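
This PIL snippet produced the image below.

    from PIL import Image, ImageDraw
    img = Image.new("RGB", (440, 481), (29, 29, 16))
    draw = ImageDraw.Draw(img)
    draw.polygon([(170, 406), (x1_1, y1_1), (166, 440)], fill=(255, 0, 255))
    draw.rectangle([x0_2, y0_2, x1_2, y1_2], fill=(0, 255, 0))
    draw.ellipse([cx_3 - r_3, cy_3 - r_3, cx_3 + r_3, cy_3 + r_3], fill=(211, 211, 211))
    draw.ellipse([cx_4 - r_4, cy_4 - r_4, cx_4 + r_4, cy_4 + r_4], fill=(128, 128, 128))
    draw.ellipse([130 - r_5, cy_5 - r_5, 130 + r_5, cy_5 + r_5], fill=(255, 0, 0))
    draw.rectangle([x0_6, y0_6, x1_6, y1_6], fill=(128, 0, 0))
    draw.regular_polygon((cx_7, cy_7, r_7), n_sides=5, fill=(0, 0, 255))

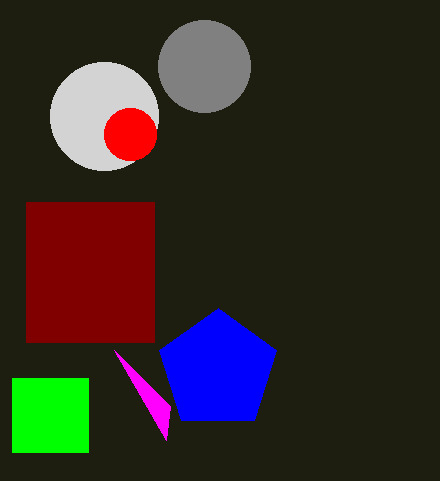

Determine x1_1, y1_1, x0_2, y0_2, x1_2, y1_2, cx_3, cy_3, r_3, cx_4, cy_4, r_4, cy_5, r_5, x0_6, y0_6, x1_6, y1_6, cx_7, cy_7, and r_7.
x1_1 = 114, y1_1 = 350, x0_2 = 12, y0_2 = 378, x1_2 = 88, y1_2 = 452, cx_3 = 104, cy_3 = 116, r_3 = 54, cx_4 = 204, cy_4 = 66, r_4 = 46, cy_5 = 134, r_5 = 26, x0_6 = 26, y0_6 = 202, x1_6 = 154, y1_6 = 342, cx_7 = 218, cy_7 = 370, r_7 = 62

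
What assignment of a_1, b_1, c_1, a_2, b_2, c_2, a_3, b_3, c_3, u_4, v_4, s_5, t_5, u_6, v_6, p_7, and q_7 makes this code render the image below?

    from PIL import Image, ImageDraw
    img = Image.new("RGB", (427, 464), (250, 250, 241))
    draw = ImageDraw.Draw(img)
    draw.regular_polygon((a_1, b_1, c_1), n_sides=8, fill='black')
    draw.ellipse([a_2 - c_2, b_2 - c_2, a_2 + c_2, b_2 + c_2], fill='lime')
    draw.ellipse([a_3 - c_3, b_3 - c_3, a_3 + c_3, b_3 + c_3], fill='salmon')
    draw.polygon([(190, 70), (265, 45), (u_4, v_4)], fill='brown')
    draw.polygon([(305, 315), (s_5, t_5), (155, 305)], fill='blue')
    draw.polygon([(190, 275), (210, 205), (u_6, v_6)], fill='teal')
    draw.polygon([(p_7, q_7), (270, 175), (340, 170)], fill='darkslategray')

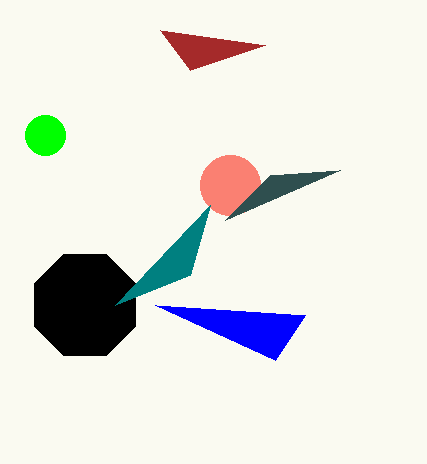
a_1 = 85; b_1 = 305; c_1 = 55; a_2 = 45; b_2 = 135; c_2 = 20; a_3 = 230; b_3 = 185; c_3 = 30; u_4 = 160; v_4 = 30; s_5 = 275; t_5 = 360; u_6 = 115; v_6 = 305; p_7 = 225; q_7 = 220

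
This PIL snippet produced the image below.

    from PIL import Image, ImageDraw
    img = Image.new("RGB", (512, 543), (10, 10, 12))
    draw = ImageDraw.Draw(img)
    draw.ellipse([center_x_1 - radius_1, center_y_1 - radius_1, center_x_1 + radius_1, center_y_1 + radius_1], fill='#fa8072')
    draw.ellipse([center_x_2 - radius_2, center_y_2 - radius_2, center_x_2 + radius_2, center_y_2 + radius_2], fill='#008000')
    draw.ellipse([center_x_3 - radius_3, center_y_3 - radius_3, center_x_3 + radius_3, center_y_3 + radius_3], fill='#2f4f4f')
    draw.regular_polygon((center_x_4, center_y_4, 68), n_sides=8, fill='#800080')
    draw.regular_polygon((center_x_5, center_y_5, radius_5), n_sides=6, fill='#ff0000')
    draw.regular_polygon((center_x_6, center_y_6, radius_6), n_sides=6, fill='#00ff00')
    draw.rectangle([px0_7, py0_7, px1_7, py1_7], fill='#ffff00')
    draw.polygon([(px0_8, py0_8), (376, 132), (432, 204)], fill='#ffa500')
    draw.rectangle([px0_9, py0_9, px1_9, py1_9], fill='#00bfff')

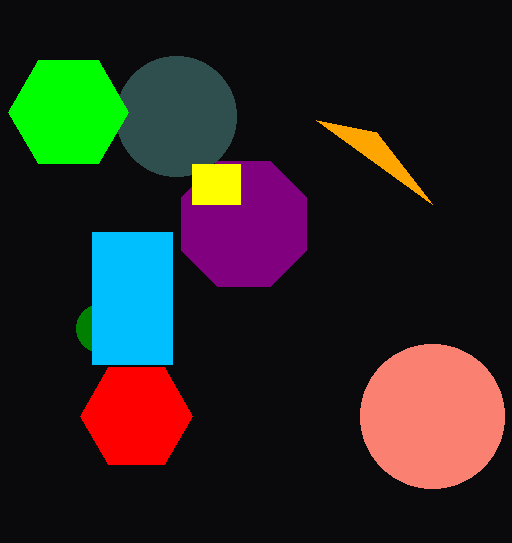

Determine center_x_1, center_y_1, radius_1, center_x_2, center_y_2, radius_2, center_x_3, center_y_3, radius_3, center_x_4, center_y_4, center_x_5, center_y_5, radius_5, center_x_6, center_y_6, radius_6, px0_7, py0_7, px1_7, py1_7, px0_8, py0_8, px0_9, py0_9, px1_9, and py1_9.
center_x_1 = 432; center_y_1 = 416; radius_1 = 72; center_x_2 = 100; center_y_2 = 328; radius_2 = 24; center_x_3 = 176; center_y_3 = 116; radius_3 = 60; center_x_4 = 244; center_y_4 = 224; center_x_5 = 136; center_y_5 = 416; radius_5 = 56; center_x_6 = 68; center_y_6 = 112; radius_6 = 60; px0_7 = 192; py0_7 = 164; px1_7 = 240; py1_7 = 204; px0_8 = 316; py0_8 = 120; px0_9 = 92; py0_9 = 232; px1_9 = 172; py1_9 = 364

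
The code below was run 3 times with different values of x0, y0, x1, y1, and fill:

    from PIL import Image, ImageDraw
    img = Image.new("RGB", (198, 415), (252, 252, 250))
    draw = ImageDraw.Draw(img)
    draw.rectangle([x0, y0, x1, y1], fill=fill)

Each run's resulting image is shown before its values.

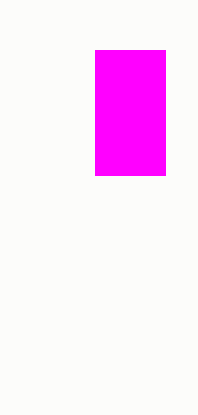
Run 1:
x0 = 95
y0 = 50
x1 = 165
y1 = 175
fill = 'magenta'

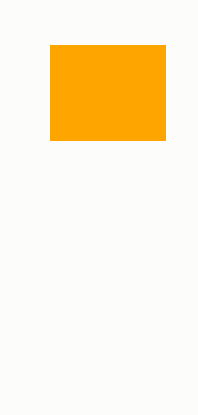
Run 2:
x0 = 50, y0 = 45, x1 = 165, y1 = 140, fill = 'orange'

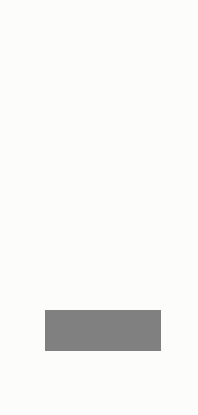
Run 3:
x0 = 45, y0 = 310, x1 = 160, y1 = 350, fill = 'gray'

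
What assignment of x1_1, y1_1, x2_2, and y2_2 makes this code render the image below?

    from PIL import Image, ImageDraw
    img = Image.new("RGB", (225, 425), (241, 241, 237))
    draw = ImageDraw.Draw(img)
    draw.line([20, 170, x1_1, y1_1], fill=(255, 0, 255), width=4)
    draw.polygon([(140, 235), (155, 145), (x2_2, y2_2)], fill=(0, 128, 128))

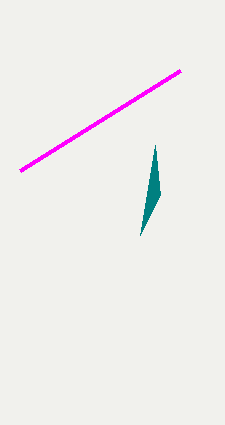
x1_1 = 180
y1_1 = 70
x2_2 = 160
y2_2 = 195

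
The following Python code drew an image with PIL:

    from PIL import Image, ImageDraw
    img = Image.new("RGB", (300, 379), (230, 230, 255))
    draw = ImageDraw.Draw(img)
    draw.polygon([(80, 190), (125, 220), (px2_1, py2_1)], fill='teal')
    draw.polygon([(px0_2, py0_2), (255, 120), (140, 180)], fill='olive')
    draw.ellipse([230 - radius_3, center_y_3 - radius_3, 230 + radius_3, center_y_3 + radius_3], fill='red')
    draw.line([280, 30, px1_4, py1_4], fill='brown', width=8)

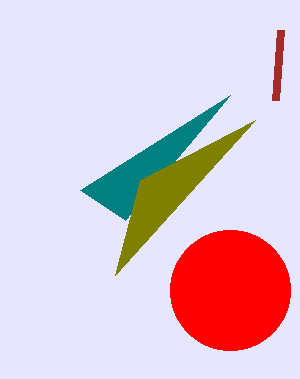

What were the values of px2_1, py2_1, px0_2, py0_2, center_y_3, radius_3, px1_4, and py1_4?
px2_1 = 230
py2_1 = 95
px0_2 = 115
py0_2 = 275
center_y_3 = 290
radius_3 = 60
px1_4 = 275
py1_4 = 100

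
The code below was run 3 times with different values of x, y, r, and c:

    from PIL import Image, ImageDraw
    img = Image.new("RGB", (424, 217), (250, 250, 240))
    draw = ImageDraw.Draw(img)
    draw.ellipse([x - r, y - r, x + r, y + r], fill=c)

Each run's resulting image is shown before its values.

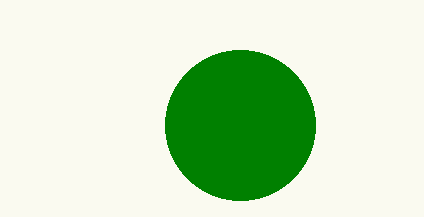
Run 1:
x = 240
y = 125
r = 75
c = 'green'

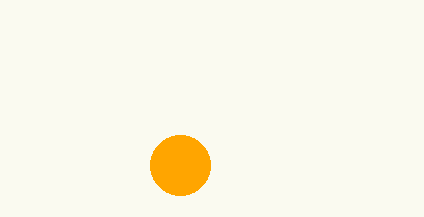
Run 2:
x = 180, y = 165, r = 30, c = 'orange'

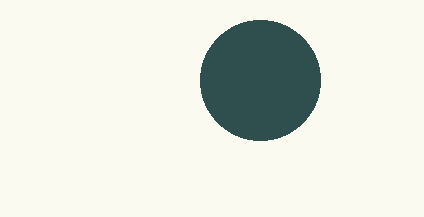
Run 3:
x = 260
y = 80
r = 60
c = 'darkslategray'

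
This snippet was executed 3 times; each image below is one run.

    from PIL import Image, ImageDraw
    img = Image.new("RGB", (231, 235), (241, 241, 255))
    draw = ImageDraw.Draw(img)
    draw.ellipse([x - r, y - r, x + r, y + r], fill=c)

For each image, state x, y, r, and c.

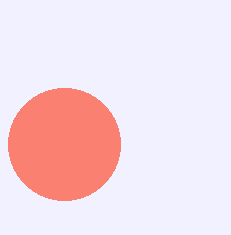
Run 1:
x = 64; y = 144; r = 56; c = 'salmon'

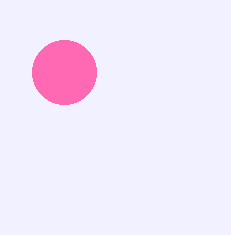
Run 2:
x = 64; y = 72; r = 32; c = 'hotpink'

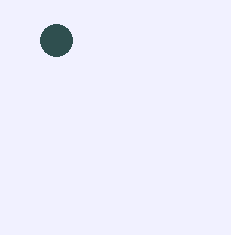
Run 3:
x = 56, y = 40, r = 16, c = 'darkslategray'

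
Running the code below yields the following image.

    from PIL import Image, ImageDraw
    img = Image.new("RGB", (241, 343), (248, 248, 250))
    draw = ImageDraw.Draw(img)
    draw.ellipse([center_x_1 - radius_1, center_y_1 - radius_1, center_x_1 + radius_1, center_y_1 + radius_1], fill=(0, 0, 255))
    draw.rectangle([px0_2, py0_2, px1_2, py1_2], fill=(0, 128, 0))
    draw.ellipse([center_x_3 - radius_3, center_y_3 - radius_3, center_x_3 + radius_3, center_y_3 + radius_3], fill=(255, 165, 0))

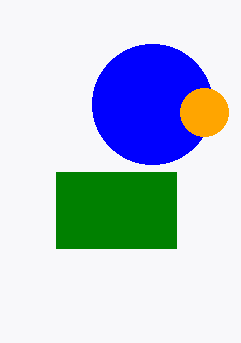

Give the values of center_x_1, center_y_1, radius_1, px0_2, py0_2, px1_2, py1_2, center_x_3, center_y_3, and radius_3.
center_x_1 = 152, center_y_1 = 104, radius_1 = 60, px0_2 = 56, py0_2 = 172, px1_2 = 176, py1_2 = 248, center_x_3 = 204, center_y_3 = 112, radius_3 = 24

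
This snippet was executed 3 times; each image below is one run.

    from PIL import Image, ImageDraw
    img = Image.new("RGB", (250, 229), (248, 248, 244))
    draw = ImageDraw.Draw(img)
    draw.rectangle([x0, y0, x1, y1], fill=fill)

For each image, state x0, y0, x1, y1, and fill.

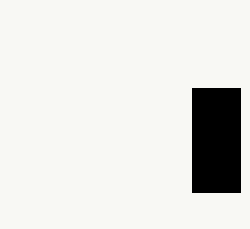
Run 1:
x0 = 192
y0 = 88
x1 = 240
y1 = 192
fill = 'black'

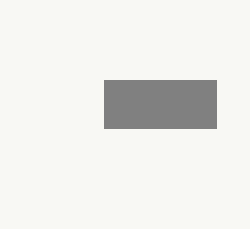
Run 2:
x0 = 104; y0 = 80; x1 = 216; y1 = 128; fill = 'gray'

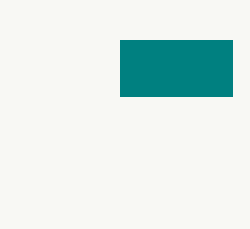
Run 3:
x0 = 120, y0 = 40, x1 = 232, y1 = 96, fill = 'teal'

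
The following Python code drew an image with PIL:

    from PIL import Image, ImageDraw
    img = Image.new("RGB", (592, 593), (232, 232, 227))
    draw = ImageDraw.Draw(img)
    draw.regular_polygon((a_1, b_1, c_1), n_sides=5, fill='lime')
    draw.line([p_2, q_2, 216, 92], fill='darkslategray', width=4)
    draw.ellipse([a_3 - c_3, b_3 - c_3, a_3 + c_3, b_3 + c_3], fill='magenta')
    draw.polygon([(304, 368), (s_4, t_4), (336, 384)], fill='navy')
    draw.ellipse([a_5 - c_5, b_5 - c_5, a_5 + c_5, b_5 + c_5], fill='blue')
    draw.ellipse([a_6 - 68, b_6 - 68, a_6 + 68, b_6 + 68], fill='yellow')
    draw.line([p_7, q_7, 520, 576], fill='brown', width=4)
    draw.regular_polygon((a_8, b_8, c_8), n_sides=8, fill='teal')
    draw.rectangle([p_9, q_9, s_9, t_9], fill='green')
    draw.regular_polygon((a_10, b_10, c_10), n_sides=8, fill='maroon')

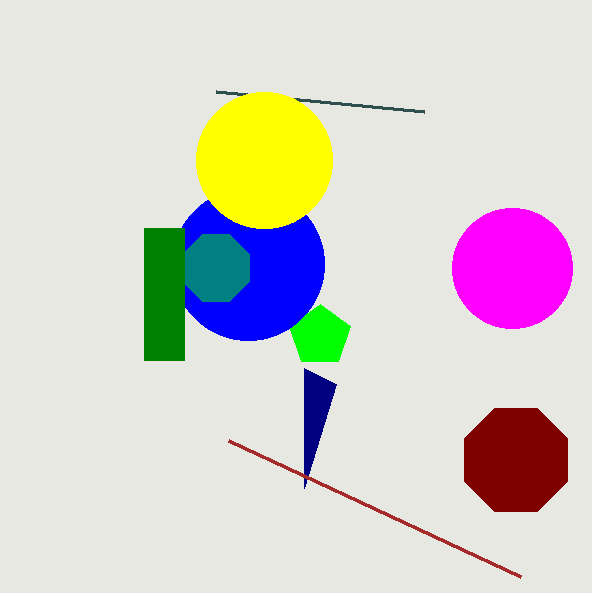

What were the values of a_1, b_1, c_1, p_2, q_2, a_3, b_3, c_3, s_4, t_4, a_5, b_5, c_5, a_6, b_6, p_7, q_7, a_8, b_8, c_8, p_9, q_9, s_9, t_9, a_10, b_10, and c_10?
a_1 = 320; b_1 = 336; c_1 = 32; p_2 = 424; q_2 = 112; a_3 = 512; b_3 = 268; c_3 = 60; s_4 = 304; t_4 = 488; a_5 = 248; b_5 = 264; c_5 = 76; a_6 = 264; b_6 = 160; p_7 = 228; q_7 = 440; a_8 = 216; b_8 = 268; c_8 = 36; p_9 = 144; q_9 = 228; s_9 = 184; t_9 = 360; a_10 = 516; b_10 = 460; c_10 = 56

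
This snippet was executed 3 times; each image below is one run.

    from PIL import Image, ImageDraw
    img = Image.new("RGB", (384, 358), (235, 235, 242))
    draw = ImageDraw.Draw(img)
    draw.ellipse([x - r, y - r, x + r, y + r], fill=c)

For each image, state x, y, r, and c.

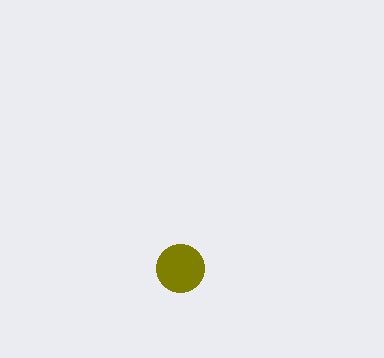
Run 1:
x = 180, y = 268, r = 24, c = 'olive'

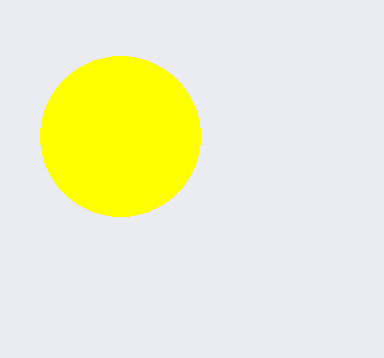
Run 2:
x = 120; y = 136; r = 80; c = 'yellow'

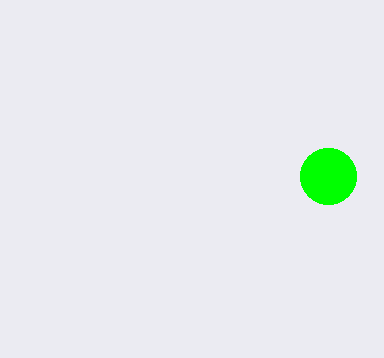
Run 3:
x = 328, y = 176, r = 28, c = 'lime'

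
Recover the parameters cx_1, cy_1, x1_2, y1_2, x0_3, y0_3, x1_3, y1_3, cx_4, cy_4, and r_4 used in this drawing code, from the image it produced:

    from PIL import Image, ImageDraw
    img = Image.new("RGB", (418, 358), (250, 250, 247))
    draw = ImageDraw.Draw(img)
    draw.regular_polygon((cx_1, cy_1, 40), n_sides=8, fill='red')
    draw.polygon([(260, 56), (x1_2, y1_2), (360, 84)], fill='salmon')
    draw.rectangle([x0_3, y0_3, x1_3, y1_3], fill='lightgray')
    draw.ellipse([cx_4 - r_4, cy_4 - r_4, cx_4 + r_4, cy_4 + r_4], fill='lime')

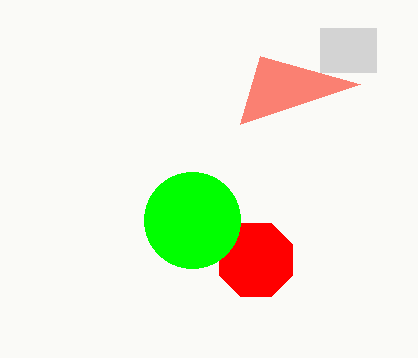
cx_1 = 256
cy_1 = 260
x1_2 = 240
y1_2 = 124
x0_3 = 320
y0_3 = 28
x1_3 = 376
y1_3 = 72
cx_4 = 192
cy_4 = 220
r_4 = 48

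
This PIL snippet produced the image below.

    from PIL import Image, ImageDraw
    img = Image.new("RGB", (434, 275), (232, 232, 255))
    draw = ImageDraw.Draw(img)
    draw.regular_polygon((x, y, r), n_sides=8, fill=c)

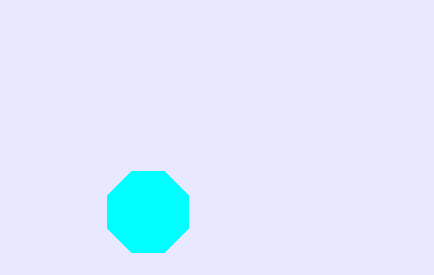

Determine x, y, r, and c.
x = 148, y = 212, r = 44, c = 'cyan'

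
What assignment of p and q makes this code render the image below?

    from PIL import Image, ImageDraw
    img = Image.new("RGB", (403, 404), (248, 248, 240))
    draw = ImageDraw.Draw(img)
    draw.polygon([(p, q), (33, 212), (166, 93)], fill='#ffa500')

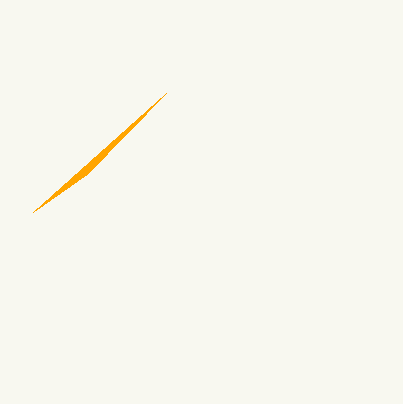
p = 87; q = 174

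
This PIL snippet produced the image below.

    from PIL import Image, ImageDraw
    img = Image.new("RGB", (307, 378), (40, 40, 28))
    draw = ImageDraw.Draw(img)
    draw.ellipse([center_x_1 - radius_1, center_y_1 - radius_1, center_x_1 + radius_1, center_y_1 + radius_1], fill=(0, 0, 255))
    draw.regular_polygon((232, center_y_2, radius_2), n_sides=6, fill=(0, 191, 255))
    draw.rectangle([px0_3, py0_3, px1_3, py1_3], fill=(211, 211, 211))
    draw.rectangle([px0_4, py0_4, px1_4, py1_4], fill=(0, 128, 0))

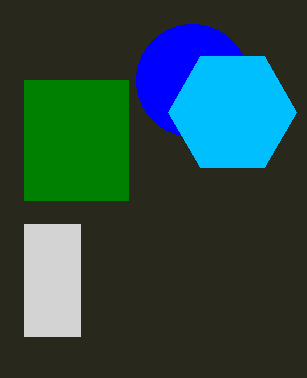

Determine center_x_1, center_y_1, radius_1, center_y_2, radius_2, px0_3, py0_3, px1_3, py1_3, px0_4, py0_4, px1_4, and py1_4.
center_x_1 = 192; center_y_1 = 80; radius_1 = 56; center_y_2 = 112; radius_2 = 64; px0_3 = 24; py0_3 = 224; px1_3 = 80; py1_3 = 336; px0_4 = 24; py0_4 = 80; px1_4 = 128; py1_4 = 200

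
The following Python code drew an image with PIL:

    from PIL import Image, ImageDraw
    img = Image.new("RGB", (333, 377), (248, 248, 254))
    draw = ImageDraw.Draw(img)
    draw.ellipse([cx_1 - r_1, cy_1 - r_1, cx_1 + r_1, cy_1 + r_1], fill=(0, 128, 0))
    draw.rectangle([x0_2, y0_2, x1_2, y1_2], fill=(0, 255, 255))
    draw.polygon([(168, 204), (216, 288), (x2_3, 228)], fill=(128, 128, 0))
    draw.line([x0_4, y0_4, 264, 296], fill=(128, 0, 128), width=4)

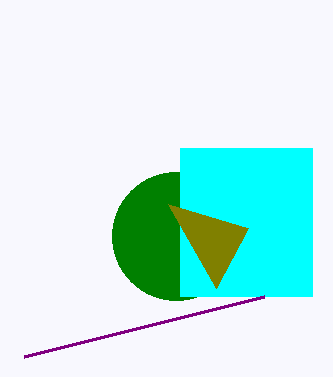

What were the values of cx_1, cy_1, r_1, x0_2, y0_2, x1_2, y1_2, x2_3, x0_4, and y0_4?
cx_1 = 176, cy_1 = 236, r_1 = 64, x0_2 = 180, y0_2 = 148, x1_2 = 312, y1_2 = 296, x2_3 = 248, x0_4 = 24, y0_4 = 356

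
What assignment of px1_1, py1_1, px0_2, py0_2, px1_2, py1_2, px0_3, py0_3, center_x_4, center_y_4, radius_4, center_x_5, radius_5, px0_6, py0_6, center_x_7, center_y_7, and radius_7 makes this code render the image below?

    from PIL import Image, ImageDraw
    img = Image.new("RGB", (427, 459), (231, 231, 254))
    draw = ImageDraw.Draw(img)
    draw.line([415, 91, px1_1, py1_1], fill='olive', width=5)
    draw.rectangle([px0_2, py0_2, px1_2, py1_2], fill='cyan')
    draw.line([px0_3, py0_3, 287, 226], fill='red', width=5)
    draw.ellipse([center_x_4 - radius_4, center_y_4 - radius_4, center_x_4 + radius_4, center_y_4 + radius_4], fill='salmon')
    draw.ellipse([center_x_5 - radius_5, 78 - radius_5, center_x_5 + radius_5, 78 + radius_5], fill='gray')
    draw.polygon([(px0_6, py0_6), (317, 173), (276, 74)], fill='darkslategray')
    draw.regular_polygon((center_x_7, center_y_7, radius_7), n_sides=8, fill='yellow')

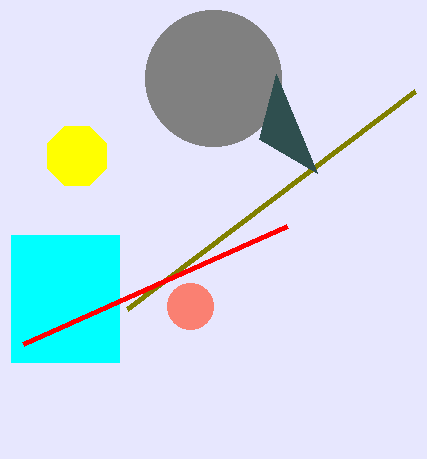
px1_1 = 127, py1_1 = 309, px0_2 = 11, py0_2 = 235, px1_2 = 119, py1_2 = 362, px0_3 = 23, py0_3 = 344, center_x_4 = 190, center_y_4 = 306, radius_4 = 23, center_x_5 = 213, radius_5 = 68, px0_6 = 259, py0_6 = 139, center_x_7 = 77, center_y_7 = 156, radius_7 = 32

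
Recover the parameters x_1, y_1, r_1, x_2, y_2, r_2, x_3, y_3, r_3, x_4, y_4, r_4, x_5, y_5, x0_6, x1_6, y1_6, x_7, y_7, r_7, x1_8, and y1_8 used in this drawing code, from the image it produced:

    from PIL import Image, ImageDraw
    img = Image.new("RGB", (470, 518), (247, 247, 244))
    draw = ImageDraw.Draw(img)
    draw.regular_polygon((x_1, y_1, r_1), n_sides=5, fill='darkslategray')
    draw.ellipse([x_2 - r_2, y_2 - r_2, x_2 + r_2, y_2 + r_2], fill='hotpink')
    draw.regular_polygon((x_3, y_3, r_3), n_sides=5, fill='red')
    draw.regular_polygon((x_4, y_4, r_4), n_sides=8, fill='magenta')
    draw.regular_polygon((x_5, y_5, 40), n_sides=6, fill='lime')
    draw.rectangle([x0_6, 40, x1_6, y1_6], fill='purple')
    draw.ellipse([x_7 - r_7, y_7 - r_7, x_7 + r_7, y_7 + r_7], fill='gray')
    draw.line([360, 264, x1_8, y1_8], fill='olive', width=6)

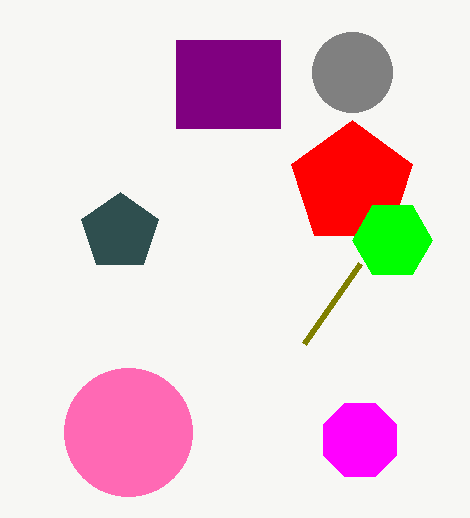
x_1 = 120, y_1 = 232, r_1 = 40, x_2 = 128, y_2 = 432, r_2 = 64, x_3 = 352, y_3 = 184, r_3 = 64, x_4 = 360, y_4 = 440, r_4 = 40, x_5 = 392, y_5 = 240, x0_6 = 176, x1_6 = 280, y1_6 = 128, x_7 = 352, y_7 = 72, r_7 = 40, x1_8 = 304, y1_8 = 344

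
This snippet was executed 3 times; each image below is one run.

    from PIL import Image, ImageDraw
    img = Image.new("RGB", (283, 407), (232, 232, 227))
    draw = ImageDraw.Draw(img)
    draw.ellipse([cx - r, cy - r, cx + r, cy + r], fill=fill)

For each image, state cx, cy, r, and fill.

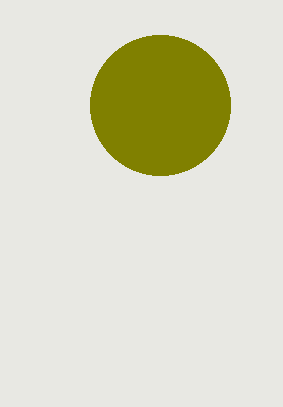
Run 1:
cx = 160
cy = 105
r = 70
fill = 'olive'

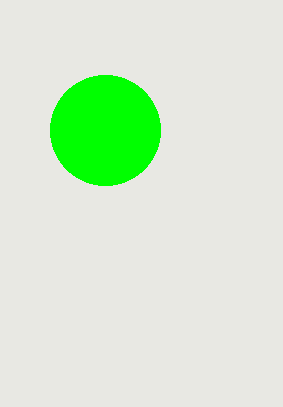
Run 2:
cx = 105, cy = 130, r = 55, fill = 'lime'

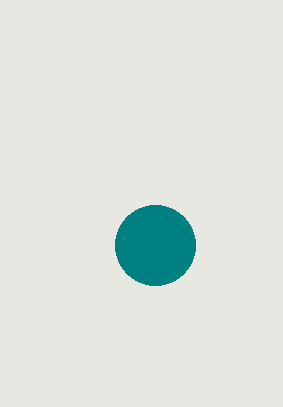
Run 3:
cx = 155
cy = 245
r = 40
fill = 'teal'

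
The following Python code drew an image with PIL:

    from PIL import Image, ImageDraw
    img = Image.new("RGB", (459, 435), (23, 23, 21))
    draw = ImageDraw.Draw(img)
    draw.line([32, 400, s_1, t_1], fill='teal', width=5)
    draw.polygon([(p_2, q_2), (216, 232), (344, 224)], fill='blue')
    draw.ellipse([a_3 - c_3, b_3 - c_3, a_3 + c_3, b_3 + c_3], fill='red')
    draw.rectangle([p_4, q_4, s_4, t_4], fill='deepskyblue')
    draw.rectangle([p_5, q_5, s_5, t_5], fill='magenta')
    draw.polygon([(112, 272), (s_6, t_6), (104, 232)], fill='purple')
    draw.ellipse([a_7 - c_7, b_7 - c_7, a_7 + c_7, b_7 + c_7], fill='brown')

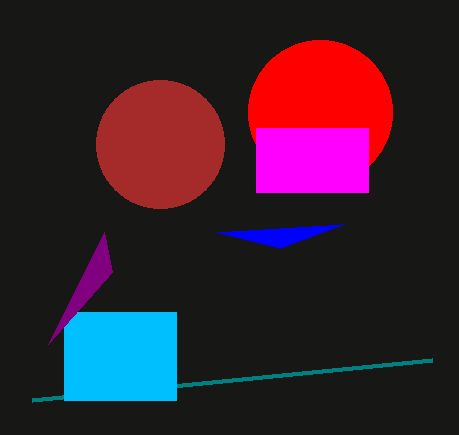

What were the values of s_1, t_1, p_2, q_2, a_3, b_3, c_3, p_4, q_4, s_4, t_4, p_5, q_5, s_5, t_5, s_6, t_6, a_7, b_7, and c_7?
s_1 = 432
t_1 = 360
p_2 = 280
q_2 = 248
a_3 = 320
b_3 = 112
c_3 = 72
p_4 = 64
q_4 = 312
s_4 = 176
t_4 = 400
p_5 = 256
q_5 = 128
s_5 = 368
t_5 = 192
s_6 = 48
t_6 = 344
a_7 = 160
b_7 = 144
c_7 = 64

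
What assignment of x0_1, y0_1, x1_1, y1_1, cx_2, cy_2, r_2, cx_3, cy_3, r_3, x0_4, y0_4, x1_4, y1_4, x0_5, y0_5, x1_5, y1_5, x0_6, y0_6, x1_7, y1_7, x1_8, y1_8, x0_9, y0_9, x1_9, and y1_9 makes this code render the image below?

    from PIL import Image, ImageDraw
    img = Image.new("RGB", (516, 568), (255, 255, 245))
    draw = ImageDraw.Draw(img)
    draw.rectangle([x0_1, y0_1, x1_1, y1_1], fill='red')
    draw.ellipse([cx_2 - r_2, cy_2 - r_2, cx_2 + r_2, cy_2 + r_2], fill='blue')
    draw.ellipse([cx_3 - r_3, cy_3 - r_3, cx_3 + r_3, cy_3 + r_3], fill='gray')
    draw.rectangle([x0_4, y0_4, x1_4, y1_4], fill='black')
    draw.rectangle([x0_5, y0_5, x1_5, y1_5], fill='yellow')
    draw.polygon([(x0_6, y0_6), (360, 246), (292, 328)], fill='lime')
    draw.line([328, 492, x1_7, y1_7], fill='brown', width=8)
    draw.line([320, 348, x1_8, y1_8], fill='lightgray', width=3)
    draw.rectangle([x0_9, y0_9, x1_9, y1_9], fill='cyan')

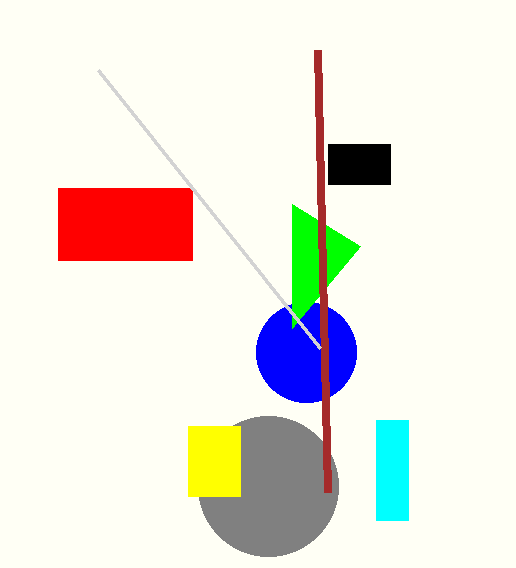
x0_1 = 58; y0_1 = 188; x1_1 = 192; y1_1 = 260; cx_2 = 306; cy_2 = 352; r_2 = 50; cx_3 = 268; cy_3 = 486; r_3 = 70; x0_4 = 328; y0_4 = 144; x1_4 = 390; y1_4 = 184; x0_5 = 188; y0_5 = 426; x1_5 = 240; y1_5 = 496; x0_6 = 292; y0_6 = 204; x1_7 = 318; y1_7 = 50; x1_8 = 98; y1_8 = 70; x0_9 = 376; y0_9 = 420; x1_9 = 408; y1_9 = 520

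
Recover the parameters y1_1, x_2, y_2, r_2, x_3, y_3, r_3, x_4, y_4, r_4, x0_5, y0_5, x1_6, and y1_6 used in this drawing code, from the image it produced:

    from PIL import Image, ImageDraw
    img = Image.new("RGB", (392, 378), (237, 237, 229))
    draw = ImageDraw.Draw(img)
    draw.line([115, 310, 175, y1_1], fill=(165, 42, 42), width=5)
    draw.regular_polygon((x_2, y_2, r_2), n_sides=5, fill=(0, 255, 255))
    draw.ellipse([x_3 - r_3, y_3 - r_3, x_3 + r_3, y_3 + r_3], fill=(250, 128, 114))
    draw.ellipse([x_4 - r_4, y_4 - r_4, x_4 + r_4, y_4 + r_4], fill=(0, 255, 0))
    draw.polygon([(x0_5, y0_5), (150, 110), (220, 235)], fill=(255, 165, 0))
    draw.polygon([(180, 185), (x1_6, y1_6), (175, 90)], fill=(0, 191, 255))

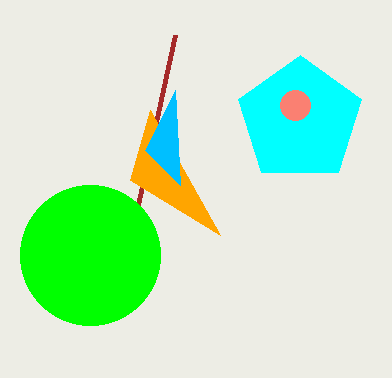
y1_1 = 35
x_2 = 300
y_2 = 120
r_2 = 65
x_3 = 295
y_3 = 105
r_3 = 15
x_4 = 90
y_4 = 255
r_4 = 70
x0_5 = 130
y0_5 = 180
x1_6 = 145
y1_6 = 150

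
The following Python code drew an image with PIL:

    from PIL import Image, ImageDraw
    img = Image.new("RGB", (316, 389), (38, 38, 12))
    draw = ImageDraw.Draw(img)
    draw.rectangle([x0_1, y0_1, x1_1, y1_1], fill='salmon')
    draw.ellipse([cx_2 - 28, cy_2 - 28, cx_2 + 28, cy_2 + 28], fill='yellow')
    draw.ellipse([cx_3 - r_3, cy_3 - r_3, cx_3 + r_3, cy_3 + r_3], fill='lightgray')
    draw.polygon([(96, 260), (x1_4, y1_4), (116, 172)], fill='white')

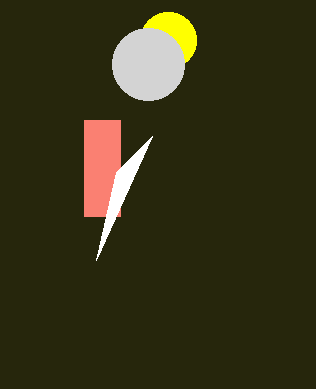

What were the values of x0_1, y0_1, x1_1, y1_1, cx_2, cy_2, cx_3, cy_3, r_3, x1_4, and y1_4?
x0_1 = 84
y0_1 = 120
x1_1 = 120
y1_1 = 216
cx_2 = 168
cy_2 = 40
cx_3 = 148
cy_3 = 64
r_3 = 36
x1_4 = 152
y1_4 = 136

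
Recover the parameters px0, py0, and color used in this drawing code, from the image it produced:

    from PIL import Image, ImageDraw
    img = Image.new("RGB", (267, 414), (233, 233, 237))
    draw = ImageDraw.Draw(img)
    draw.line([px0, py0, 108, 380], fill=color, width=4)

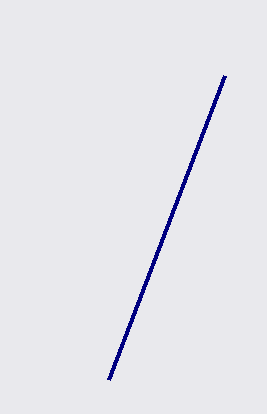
px0 = 224
py0 = 76
color = 'navy'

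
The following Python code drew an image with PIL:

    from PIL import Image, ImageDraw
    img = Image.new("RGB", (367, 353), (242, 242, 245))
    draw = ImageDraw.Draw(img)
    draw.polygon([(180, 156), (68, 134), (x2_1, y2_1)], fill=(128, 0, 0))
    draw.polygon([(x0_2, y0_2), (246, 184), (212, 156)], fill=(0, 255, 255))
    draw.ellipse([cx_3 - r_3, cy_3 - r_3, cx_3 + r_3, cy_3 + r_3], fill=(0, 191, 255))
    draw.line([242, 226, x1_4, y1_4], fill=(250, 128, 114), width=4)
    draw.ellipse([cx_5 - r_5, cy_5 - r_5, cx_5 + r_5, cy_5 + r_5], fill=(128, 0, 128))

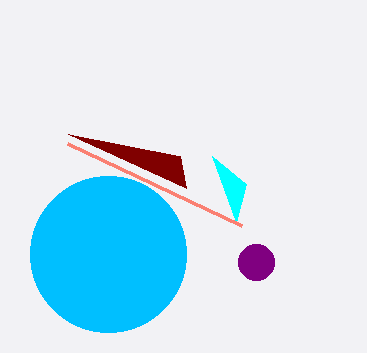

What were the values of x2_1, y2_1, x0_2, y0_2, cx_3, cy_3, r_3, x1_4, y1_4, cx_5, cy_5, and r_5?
x2_1 = 186; y2_1 = 188; x0_2 = 236; y0_2 = 222; cx_3 = 108; cy_3 = 254; r_3 = 78; x1_4 = 68; y1_4 = 144; cx_5 = 256; cy_5 = 262; r_5 = 18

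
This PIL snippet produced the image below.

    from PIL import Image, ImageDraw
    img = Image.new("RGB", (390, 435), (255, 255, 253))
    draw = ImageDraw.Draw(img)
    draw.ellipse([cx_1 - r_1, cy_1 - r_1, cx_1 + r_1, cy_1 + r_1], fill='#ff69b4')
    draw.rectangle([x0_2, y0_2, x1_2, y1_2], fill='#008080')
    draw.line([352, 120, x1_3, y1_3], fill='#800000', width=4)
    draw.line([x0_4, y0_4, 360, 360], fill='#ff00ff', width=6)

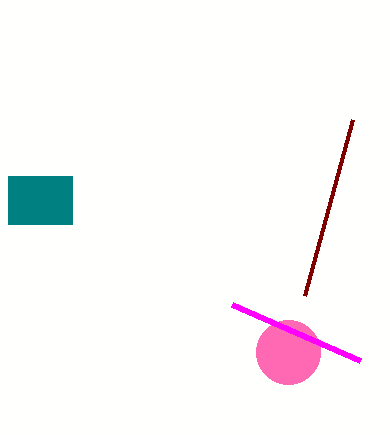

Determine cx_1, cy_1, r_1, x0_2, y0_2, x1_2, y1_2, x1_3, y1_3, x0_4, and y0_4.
cx_1 = 288
cy_1 = 352
r_1 = 32
x0_2 = 8
y0_2 = 176
x1_2 = 72
y1_2 = 224
x1_3 = 304
y1_3 = 296
x0_4 = 232
y0_4 = 304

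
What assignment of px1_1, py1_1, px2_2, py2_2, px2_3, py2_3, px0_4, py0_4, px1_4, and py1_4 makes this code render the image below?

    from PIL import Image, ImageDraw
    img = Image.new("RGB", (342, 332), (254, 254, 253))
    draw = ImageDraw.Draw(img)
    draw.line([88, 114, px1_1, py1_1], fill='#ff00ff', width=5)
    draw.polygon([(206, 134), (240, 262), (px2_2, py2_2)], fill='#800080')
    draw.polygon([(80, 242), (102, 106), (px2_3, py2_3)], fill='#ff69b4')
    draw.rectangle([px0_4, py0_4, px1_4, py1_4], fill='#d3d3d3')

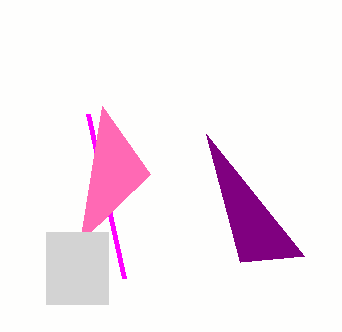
px1_1 = 124; py1_1 = 278; px2_2 = 304; py2_2 = 256; px2_3 = 150; py2_3 = 174; px0_4 = 46; py0_4 = 232; px1_4 = 108; py1_4 = 304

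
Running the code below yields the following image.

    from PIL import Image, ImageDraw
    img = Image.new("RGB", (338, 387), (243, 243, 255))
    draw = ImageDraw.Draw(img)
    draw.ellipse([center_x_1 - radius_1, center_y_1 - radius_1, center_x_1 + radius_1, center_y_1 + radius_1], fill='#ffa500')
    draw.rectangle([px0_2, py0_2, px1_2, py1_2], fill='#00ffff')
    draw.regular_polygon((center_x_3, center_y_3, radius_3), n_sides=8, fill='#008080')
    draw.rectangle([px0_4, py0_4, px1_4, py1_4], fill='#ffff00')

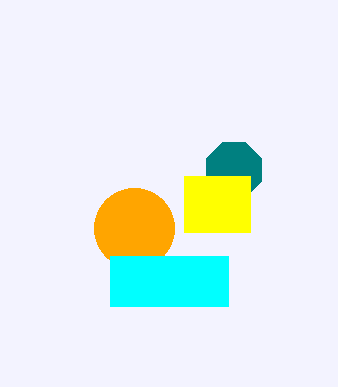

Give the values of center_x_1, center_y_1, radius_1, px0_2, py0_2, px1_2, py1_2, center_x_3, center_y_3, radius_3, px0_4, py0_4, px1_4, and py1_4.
center_x_1 = 134; center_y_1 = 228; radius_1 = 40; px0_2 = 110; py0_2 = 256; px1_2 = 228; py1_2 = 306; center_x_3 = 234; center_y_3 = 170; radius_3 = 30; px0_4 = 184; py0_4 = 176; px1_4 = 250; py1_4 = 232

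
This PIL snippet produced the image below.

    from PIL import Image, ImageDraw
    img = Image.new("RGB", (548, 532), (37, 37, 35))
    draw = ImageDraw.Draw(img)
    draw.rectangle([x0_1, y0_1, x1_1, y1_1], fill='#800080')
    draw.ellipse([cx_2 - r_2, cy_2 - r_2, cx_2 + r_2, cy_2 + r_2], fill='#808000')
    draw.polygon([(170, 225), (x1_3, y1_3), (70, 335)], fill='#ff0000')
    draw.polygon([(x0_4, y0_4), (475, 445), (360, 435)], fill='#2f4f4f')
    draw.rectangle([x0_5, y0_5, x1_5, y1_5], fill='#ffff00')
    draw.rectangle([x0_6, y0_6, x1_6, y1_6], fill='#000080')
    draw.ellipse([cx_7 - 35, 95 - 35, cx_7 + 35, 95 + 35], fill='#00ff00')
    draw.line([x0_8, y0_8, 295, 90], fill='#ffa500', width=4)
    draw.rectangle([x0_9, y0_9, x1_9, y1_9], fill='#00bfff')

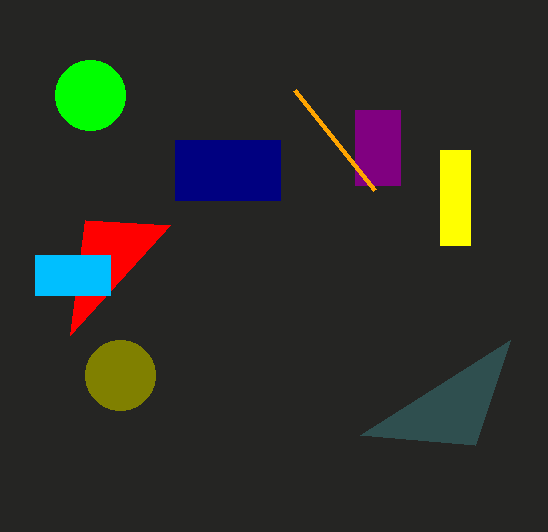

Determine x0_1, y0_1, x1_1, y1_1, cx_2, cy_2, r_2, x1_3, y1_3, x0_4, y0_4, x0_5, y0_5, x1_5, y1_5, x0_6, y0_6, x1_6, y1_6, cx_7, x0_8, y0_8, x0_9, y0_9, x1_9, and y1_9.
x0_1 = 355
y0_1 = 110
x1_1 = 400
y1_1 = 185
cx_2 = 120
cy_2 = 375
r_2 = 35
x1_3 = 85
y1_3 = 220
x0_4 = 510
y0_4 = 340
x0_5 = 440
y0_5 = 150
x1_5 = 470
y1_5 = 245
x0_6 = 175
y0_6 = 140
x1_6 = 280
y1_6 = 200
cx_7 = 90
x0_8 = 375
y0_8 = 190
x0_9 = 35
y0_9 = 255
x1_9 = 110
y1_9 = 295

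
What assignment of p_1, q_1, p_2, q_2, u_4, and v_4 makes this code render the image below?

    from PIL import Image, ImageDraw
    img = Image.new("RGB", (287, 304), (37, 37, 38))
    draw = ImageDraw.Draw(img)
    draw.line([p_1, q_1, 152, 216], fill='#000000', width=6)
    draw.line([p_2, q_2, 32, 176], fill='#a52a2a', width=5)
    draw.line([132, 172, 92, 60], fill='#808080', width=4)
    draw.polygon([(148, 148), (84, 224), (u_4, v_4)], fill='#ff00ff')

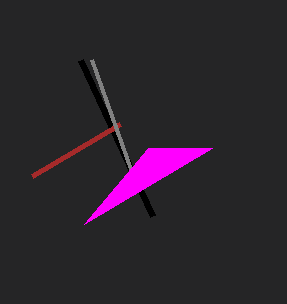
p_1 = 80, q_1 = 60, p_2 = 120, q_2 = 124, u_4 = 212, v_4 = 148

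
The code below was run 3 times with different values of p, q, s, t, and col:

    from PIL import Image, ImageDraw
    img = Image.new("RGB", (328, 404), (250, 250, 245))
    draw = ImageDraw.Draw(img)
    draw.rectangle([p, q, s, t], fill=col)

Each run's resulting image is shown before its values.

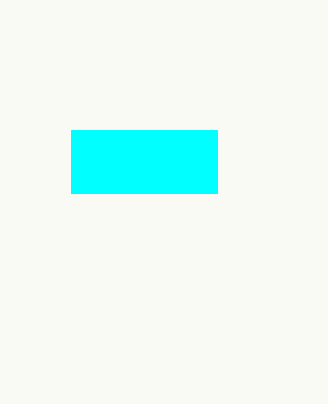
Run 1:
p = 71
q = 130
s = 217
t = 193
col = 'cyan'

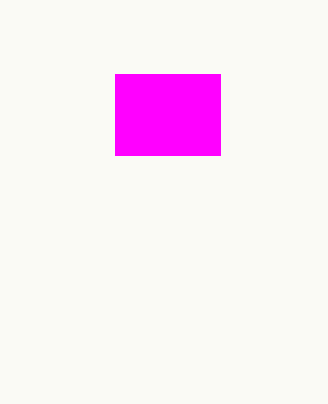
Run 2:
p = 115
q = 74
s = 220
t = 155
col = 'magenta'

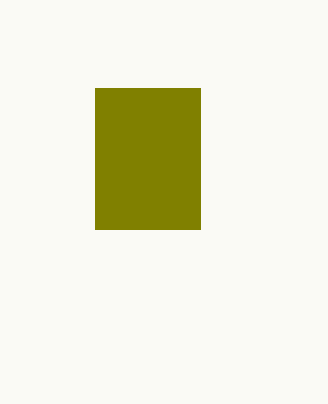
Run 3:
p = 95
q = 88
s = 200
t = 229
col = 'olive'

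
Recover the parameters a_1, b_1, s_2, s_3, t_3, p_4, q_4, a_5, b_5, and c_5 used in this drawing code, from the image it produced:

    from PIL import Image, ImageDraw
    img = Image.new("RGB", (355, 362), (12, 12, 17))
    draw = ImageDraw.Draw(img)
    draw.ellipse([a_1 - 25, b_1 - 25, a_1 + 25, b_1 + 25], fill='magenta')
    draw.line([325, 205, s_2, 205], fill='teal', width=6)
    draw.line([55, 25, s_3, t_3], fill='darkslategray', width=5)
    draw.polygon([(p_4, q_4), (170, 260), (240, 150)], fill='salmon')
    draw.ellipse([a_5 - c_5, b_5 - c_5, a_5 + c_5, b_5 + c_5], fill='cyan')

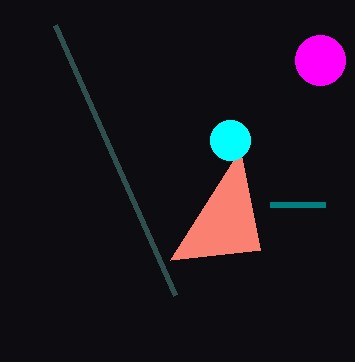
a_1 = 320, b_1 = 60, s_2 = 270, s_3 = 175, t_3 = 295, p_4 = 260, q_4 = 250, a_5 = 230, b_5 = 140, c_5 = 20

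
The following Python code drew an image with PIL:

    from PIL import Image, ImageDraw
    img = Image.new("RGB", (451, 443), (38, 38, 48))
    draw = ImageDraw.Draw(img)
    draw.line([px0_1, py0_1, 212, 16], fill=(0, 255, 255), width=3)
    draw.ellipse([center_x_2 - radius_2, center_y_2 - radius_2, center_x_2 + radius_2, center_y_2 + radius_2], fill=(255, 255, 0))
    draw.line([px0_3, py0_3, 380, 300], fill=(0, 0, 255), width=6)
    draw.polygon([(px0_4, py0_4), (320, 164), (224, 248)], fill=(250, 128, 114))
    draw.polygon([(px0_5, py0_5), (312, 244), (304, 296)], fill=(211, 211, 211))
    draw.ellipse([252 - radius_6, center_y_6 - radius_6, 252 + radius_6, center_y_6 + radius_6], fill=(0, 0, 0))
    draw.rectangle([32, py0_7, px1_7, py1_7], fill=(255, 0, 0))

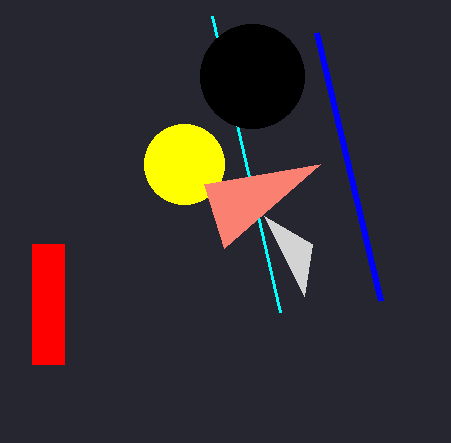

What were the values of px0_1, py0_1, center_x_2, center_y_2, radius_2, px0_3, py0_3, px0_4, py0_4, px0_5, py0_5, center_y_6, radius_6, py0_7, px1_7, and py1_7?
px0_1 = 280; py0_1 = 312; center_x_2 = 184; center_y_2 = 164; radius_2 = 40; px0_3 = 316; py0_3 = 32; px0_4 = 204; py0_4 = 184; px0_5 = 264; py0_5 = 216; center_y_6 = 76; radius_6 = 52; py0_7 = 244; px1_7 = 64; py1_7 = 364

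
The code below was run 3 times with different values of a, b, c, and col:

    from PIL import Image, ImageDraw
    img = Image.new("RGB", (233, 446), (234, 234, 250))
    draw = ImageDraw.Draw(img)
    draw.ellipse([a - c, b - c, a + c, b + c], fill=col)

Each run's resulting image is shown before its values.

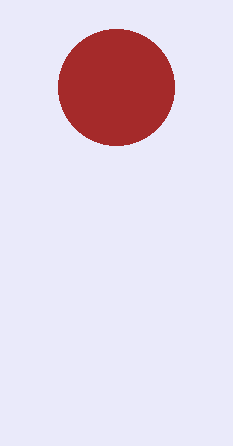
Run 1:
a = 116, b = 87, c = 58, col = 'brown'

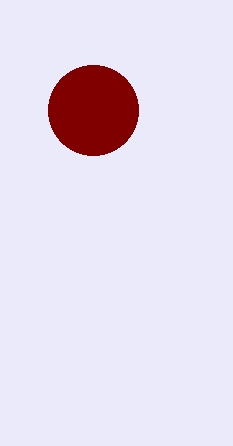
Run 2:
a = 93
b = 110
c = 45
col = 'maroon'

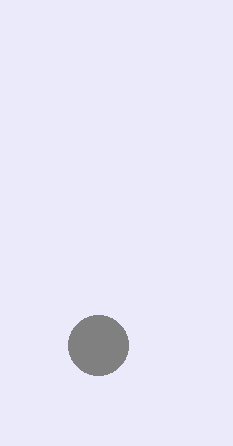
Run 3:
a = 98
b = 345
c = 30
col = 'gray'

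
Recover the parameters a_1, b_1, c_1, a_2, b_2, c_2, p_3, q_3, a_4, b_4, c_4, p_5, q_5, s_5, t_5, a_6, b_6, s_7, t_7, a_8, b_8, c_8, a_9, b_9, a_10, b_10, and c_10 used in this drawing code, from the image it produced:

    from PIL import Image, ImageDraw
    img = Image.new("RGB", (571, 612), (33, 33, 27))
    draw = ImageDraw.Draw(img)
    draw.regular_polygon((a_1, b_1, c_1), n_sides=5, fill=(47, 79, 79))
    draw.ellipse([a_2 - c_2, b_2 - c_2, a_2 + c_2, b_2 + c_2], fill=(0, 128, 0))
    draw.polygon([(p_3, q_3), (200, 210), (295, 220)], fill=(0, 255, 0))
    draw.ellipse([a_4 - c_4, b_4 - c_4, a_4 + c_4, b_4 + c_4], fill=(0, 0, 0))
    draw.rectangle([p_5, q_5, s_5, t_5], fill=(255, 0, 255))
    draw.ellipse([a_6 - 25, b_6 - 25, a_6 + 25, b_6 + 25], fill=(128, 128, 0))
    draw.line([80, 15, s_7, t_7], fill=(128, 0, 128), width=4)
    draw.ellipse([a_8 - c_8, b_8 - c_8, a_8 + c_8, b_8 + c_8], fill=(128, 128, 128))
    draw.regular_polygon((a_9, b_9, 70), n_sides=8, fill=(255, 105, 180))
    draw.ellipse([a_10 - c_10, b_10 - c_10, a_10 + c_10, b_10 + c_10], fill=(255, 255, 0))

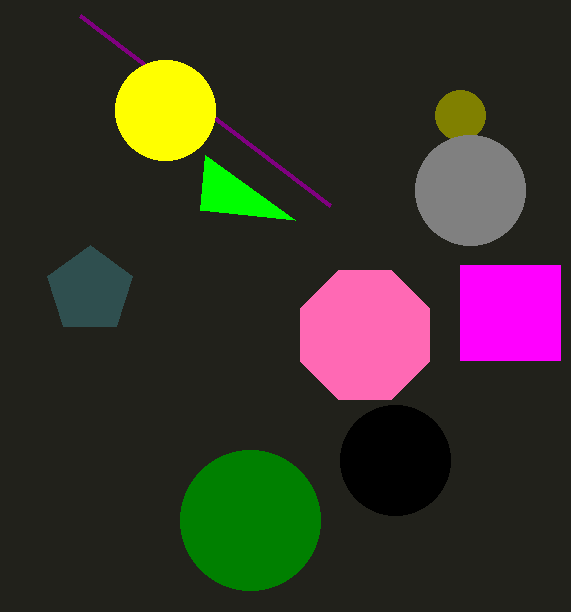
a_1 = 90; b_1 = 290; c_1 = 45; a_2 = 250; b_2 = 520; c_2 = 70; p_3 = 205; q_3 = 155; a_4 = 395; b_4 = 460; c_4 = 55; p_5 = 460; q_5 = 265; s_5 = 560; t_5 = 360; a_6 = 460; b_6 = 115; s_7 = 330; t_7 = 205; a_8 = 470; b_8 = 190; c_8 = 55; a_9 = 365; b_9 = 335; a_10 = 165; b_10 = 110; c_10 = 50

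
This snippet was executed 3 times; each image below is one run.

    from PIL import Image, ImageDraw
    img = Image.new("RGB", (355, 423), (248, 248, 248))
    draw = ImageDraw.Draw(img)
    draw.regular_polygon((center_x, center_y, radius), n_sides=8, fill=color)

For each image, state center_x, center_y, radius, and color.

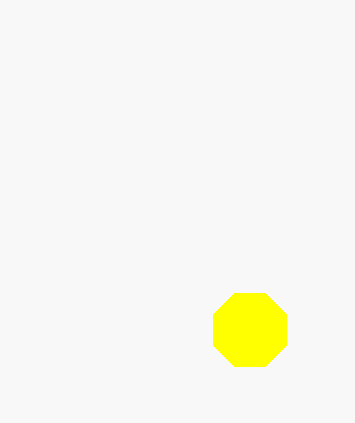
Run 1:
center_x = 250, center_y = 330, radius = 40, color = 'yellow'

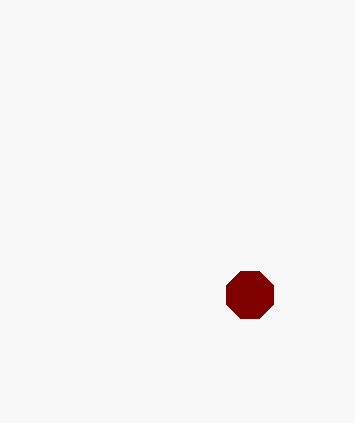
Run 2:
center_x = 250
center_y = 295
radius = 25
color = 'maroon'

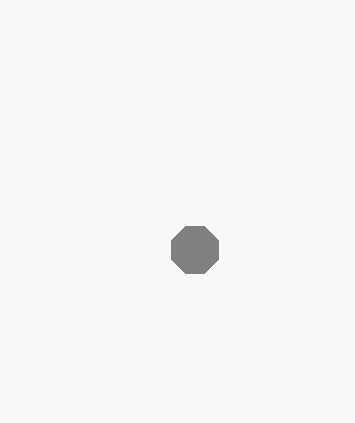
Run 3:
center_x = 195, center_y = 250, radius = 25, color = 'gray'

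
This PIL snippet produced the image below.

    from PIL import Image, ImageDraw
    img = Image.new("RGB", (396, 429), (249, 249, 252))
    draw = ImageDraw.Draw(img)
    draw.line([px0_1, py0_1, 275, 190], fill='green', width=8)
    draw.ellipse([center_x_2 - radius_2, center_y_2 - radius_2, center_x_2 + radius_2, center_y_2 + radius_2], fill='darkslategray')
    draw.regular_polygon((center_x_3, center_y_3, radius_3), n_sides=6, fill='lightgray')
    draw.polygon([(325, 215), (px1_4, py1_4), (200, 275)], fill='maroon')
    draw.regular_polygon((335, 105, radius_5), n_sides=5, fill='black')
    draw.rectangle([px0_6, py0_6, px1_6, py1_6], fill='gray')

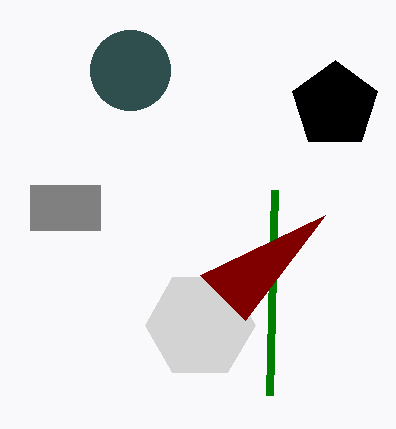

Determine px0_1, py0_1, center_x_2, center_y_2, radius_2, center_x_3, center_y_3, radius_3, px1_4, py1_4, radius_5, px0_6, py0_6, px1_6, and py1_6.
px0_1 = 270, py0_1 = 395, center_x_2 = 130, center_y_2 = 70, radius_2 = 40, center_x_3 = 200, center_y_3 = 325, radius_3 = 55, px1_4 = 245, py1_4 = 320, radius_5 = 45, px0_6 = 30, py0_6 = 185, px1_6 = 100, py1_6 = 230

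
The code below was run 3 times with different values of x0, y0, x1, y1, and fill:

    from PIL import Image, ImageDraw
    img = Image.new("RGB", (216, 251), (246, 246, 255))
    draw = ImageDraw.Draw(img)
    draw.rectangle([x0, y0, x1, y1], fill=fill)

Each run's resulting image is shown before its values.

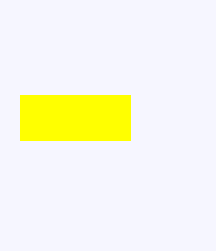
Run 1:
x0 = 20
y0 = 95
x1 = 130
y1 = 140
fill = 'yellow'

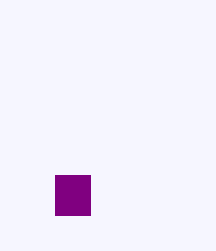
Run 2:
x0 = 55; y0 = 175; x1 = 90; y1 = 215; fill = 'purple'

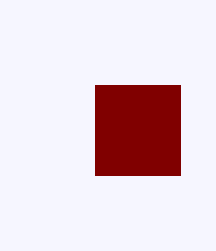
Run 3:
x0 = 95
y0 = 85
x1 = 180
y1 = 175
fill = 'maroon'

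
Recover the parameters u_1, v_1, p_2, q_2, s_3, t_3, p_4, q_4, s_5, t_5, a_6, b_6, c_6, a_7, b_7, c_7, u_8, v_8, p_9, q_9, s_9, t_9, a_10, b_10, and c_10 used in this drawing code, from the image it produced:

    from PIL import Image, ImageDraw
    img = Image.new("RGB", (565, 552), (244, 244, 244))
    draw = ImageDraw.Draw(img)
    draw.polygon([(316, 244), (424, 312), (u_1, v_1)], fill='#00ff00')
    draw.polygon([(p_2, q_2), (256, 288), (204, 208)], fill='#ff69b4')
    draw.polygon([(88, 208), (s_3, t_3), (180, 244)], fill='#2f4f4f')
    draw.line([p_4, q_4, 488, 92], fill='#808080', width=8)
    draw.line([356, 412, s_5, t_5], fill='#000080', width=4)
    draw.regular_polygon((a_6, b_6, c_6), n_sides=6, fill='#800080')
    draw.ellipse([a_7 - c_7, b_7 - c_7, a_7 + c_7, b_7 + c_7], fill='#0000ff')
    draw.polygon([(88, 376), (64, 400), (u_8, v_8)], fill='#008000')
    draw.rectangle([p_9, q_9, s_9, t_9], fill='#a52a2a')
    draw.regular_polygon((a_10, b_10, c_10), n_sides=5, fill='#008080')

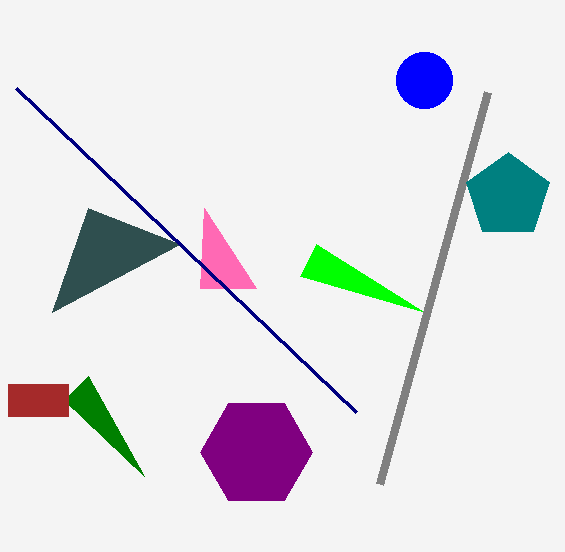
u_1 = 300; v_1 = 276; p_2 = 200; q_2 = 288; s_3 = 52; t_3 = 312; p_4 = 380; q_4 = 484; s_5 = 16; t_5 = 88; a_6 = 256; b_6 = 452; c_6 = 56; a_7 = 424; b_7 = 80; c_7 = 28; u_8 = 144; v_8 = 476; p_9 = 8; q_9 = 384; s_9 = 68; t_9 = 416; a_10 = 508; b_10 = 196; c_10 = 44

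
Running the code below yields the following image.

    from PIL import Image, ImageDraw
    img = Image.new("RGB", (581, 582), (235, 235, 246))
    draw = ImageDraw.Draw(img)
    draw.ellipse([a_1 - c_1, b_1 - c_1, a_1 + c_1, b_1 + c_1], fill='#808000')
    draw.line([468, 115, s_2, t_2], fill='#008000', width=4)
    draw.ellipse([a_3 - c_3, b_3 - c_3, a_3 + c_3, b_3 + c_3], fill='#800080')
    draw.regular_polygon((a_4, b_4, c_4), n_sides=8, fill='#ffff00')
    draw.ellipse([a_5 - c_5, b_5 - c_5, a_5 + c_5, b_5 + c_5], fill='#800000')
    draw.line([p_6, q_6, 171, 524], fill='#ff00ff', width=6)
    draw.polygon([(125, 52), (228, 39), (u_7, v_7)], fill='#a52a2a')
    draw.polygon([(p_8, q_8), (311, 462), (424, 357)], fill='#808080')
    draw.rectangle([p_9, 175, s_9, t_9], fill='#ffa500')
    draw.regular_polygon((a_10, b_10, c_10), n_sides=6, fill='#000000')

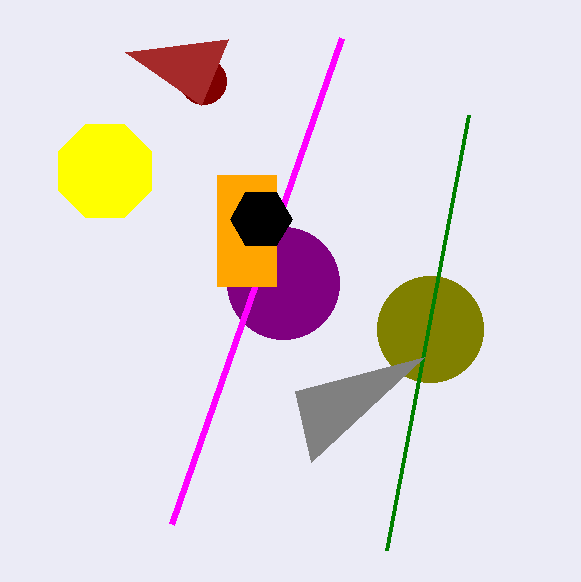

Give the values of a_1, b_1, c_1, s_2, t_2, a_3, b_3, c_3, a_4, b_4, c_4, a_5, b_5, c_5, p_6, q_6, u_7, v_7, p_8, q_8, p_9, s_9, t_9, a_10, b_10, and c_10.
a_1 = 430
b_1 = 329
c_1 = 53
s_2 = 386
t_2 = 550
a_3 = 283
b_3 = 283
c_3 = 56
a_4 = 105
b_4 = 171
c_4 = 50
a_5 = 203
b_5 = 81
c_5 = 23
p_6 = 341
q_6 = 38
u_7 = 201
v_7 = 105
p_8 = 295
q_8 = 391
p_9 = 217
s_9 = 276
t_9 = 286
a_10 = 261
b_10 = 219
c_10 = 31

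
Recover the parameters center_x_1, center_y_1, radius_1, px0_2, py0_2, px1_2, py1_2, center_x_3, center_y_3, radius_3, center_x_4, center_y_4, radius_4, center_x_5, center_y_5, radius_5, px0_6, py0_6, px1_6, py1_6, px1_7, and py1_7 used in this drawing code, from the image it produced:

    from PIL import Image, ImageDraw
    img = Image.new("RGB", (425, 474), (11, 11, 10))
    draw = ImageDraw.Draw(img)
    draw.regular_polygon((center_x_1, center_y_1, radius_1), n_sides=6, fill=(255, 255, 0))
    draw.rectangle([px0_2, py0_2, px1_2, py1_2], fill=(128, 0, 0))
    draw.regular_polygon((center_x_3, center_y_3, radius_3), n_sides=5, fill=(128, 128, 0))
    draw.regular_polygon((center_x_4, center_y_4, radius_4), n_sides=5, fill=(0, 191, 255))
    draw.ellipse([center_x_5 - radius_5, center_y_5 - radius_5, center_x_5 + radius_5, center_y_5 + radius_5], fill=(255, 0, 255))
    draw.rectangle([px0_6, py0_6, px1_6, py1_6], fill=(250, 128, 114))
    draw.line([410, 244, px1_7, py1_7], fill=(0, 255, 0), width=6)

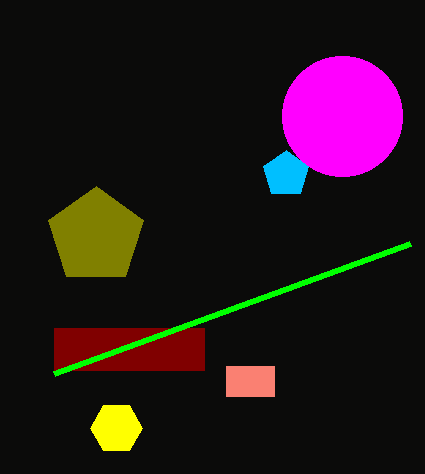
center_x_1 = 116, center_y_1 = 428, radius_1 = 26, px0_2 = 54, py0_2 = 328, px1_2 = 204, py1_2 = 370, center_x_3 = 96, center_y_3 = 236, radius_3 = 50, center_x_4 = 286, center_y_4 = 174, radius_4 = 24, center_x_5 = 342, center_y_5 = 116, radius_5 = 60, px0_6 = 226, py0_6 = 366, px1_6 = 274, py1_6 = 396, px1_7 = 54, py1_7 = 374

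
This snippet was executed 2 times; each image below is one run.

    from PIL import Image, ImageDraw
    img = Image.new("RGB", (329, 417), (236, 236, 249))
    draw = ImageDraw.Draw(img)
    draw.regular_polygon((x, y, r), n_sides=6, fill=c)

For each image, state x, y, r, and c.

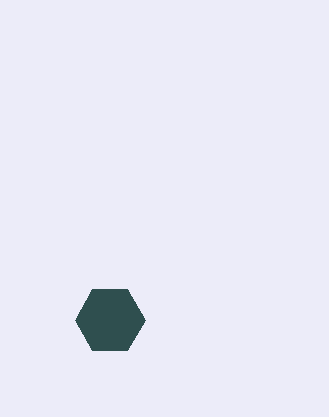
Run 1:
x = 110; y = 320; r = 35; c = 'darkslategray'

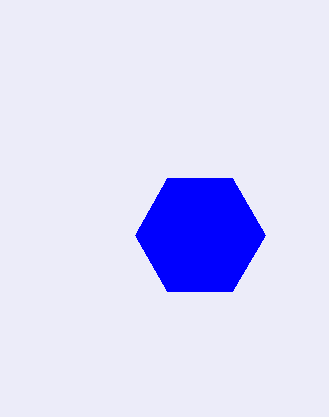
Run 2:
x = 200
y = 235
r = 65
c = 'blue'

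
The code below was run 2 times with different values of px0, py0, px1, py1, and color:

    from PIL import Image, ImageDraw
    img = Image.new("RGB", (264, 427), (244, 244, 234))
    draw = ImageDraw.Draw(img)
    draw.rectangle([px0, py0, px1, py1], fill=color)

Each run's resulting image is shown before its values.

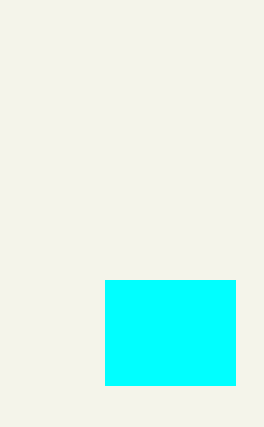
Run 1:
px0 = 105; py0 = 280; px1 = 235; py1 = 385; color = 'cyan'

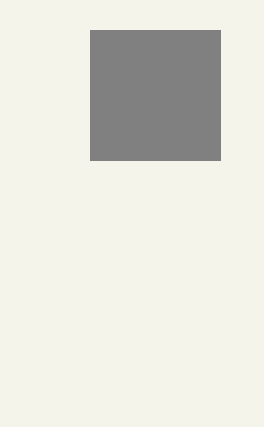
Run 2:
px0 = 90
py0 = 30
px1 = 220
py1 = 160
color = 'gray'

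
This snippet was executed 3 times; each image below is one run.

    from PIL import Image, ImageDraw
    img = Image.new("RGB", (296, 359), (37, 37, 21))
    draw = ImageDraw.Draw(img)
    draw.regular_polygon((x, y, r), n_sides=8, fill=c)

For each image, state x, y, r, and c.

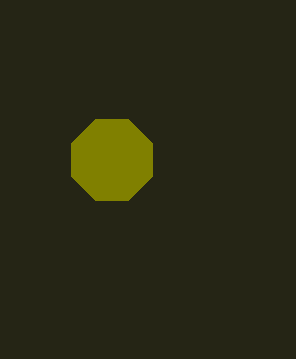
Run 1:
x = 112; y = 160; r = 44; c = 'olive'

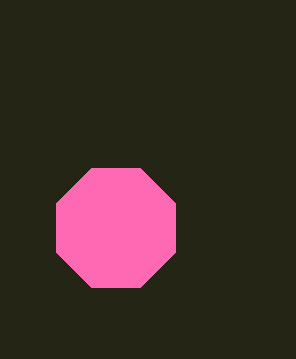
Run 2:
x = 116; y = 228; r = 64; c = 'hotpink'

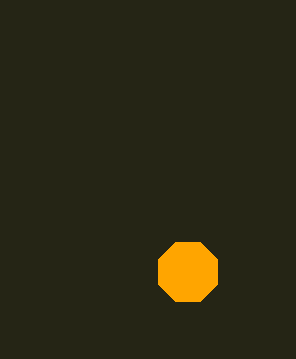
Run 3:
x = 188
y = 272
r = 32
c = 'orange'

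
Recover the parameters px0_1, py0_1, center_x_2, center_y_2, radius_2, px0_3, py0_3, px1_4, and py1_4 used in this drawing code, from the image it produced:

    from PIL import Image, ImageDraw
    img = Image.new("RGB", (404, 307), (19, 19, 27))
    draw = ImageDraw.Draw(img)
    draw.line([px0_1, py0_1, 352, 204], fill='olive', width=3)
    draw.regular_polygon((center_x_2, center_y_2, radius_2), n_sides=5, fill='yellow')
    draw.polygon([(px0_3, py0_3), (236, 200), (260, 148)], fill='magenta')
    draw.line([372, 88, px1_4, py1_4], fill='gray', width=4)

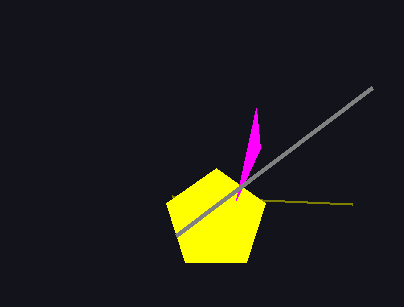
px0_1 = 172
py0_1 = 196
center_x_2 = 216
center_y_2 = 220
radius_2 = 52
px0_3 = 256
py0_3 = 108
px1_4 = 176
py1_4 = 236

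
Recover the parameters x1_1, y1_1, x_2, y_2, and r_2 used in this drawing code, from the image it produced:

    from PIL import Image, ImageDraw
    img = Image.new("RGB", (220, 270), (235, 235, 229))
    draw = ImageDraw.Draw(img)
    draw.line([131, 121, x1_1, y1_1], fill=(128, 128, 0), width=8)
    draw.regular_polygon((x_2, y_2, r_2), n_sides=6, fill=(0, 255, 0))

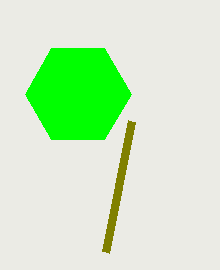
x1_1 = 105, y1_1 = 252, x_2 = 78, y_2 = 94, r_2 = 53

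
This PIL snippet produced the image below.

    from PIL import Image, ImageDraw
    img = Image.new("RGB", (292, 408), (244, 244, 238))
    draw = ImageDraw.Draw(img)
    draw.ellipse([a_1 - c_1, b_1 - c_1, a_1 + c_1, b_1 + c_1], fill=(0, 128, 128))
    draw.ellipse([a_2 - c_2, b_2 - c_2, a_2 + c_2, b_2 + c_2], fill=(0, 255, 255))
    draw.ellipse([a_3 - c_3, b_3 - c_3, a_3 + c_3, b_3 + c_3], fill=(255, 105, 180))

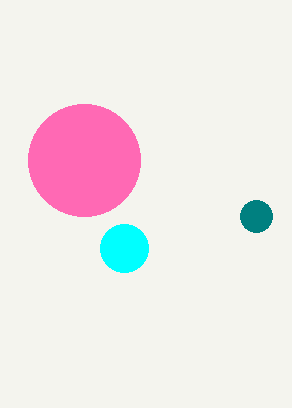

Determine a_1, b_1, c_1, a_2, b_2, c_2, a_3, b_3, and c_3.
a_1 = 256, b_1 = 216, c_1 = 16, a_2 = 124, b_2 = 248, c_2 = 24, a_3 = 84, b_3 = 160, c_3 = 56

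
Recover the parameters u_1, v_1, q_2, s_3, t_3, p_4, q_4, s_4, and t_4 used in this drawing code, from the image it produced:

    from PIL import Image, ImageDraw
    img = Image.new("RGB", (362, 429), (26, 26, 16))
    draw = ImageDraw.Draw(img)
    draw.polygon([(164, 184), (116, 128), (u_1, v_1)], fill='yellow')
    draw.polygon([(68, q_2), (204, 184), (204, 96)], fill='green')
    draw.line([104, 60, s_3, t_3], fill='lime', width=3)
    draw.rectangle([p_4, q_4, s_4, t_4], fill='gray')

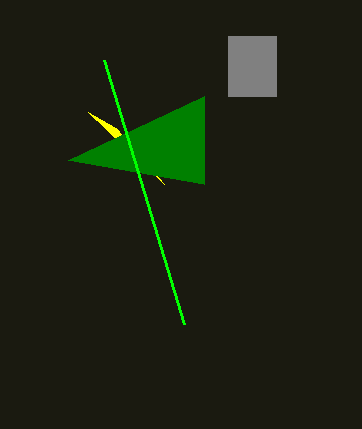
u_1 = 88
v_1 = 112
q_2 = 160
s_3 = 184
t_3 = 324
p_4 = 228
q_4 = 36
s_4 = 276
t_4 = 96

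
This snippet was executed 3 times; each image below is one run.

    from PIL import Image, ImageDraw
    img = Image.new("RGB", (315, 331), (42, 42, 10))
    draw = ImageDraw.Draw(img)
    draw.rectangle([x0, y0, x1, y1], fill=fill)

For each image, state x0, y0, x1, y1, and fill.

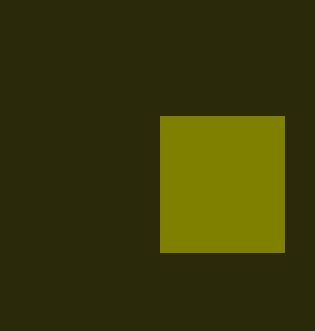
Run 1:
x0 = 160
y0 = 116
x1 = 284
y1 = 252
fill = 'olive'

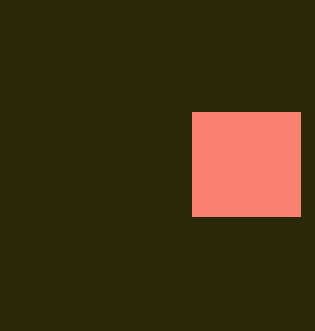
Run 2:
x0 = 192, y0 = 112, x1 = 300, y1 = 216, fill = 'salmon'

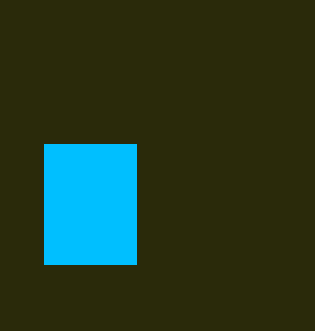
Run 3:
x0 = 44, y0 = 144, x1 = 136, y1 = 264, fill = 'deepskyblue'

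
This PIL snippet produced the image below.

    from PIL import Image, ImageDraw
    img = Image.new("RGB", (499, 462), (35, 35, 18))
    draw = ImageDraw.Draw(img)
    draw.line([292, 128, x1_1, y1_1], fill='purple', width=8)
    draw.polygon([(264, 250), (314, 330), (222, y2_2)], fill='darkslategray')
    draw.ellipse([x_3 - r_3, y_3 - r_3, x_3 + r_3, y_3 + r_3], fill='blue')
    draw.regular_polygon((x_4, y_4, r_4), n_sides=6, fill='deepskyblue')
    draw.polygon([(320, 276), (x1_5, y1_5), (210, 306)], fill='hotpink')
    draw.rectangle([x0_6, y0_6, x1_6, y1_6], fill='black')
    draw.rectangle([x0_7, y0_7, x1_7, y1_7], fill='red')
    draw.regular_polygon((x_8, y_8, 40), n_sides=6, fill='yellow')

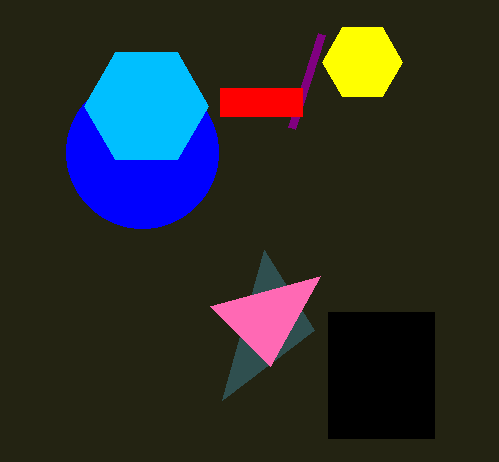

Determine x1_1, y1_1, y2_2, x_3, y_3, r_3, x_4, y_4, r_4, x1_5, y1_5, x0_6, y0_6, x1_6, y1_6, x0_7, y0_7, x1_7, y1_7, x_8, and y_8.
x1_1 = 322; y1_1 = 34; y2_2 = 400; x_3 = 142; y_3 = 152; r_3 = 76; x_4 = 146; y_4 = 106; r_4 = 62; x1_5 = 270; y1_5 = 366; x0_6 = 328; y0_6 = 312; x1_6 = 434; y1_6 = 438; x0_7 = 220; y0_7 = 88; x1_7 = 302; y1_7 = 116; x_8 = 362; y_8 = 62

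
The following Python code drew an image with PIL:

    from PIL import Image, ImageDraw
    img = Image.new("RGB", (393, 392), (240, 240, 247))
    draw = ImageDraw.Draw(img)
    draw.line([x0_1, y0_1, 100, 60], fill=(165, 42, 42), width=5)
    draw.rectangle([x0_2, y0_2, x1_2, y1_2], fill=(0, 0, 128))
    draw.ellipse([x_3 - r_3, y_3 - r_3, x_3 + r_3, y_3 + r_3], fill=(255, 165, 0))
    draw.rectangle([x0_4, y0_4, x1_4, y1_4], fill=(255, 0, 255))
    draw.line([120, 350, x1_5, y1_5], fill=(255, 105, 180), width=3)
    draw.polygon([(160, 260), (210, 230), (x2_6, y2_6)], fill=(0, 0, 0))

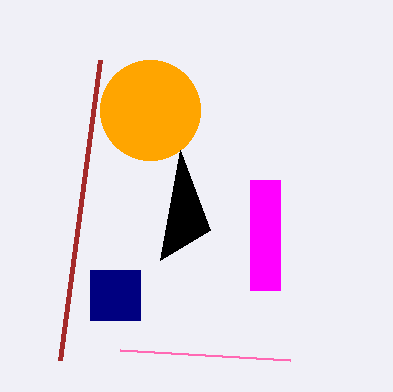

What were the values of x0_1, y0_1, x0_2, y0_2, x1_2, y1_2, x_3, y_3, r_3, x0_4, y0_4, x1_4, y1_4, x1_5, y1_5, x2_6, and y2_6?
x0_1 = 60, y0_1 = 360, x0_2 = 90, y0_2 = 270, x1_2 = 140, y1_2 = 320, x_3 = 150, y_3 = 110, r_3 = 50, x0_4 = 250, y0_4 = 180, x1_4 = 280, y1_4 = 290, x1_5 = 290, y1_5 = 360, x2_6 = 180, y2_6 = 150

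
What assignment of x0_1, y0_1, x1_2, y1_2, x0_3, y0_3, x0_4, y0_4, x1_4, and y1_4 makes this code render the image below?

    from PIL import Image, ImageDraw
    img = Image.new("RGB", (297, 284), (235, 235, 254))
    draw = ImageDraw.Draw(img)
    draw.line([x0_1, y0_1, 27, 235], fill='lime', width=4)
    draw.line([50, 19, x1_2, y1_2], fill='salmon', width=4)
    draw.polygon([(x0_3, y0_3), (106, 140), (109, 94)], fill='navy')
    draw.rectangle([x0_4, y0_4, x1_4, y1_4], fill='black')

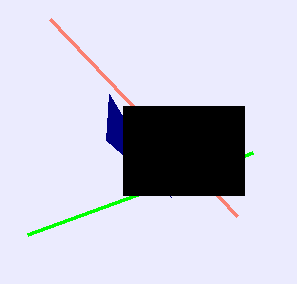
x0_1 = 252
y0_1 = 153
x1_2 = 237
y1_2 = 216
x0_3 = 171
y0_3 = 197
x0_4 = 123
y0_4 = 106
x1_4 = 244
y1_4 = 195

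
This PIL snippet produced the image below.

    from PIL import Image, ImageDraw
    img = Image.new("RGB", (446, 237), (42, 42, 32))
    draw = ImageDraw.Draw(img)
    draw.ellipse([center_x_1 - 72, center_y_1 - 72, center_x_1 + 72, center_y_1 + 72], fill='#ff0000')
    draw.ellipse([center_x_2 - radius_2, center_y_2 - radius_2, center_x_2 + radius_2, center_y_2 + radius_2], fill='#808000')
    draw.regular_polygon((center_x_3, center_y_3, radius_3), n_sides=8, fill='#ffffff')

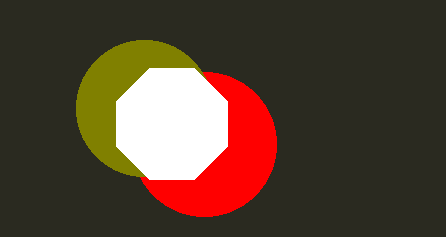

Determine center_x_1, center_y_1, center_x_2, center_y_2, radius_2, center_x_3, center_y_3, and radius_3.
center_x_1 = 204, center_y_1 = 144, center_x_2 = 144, center_y_2 = 108, radius_2 = 68, center_x_3 = 172, center_y_3 = 124, radius_3 = 60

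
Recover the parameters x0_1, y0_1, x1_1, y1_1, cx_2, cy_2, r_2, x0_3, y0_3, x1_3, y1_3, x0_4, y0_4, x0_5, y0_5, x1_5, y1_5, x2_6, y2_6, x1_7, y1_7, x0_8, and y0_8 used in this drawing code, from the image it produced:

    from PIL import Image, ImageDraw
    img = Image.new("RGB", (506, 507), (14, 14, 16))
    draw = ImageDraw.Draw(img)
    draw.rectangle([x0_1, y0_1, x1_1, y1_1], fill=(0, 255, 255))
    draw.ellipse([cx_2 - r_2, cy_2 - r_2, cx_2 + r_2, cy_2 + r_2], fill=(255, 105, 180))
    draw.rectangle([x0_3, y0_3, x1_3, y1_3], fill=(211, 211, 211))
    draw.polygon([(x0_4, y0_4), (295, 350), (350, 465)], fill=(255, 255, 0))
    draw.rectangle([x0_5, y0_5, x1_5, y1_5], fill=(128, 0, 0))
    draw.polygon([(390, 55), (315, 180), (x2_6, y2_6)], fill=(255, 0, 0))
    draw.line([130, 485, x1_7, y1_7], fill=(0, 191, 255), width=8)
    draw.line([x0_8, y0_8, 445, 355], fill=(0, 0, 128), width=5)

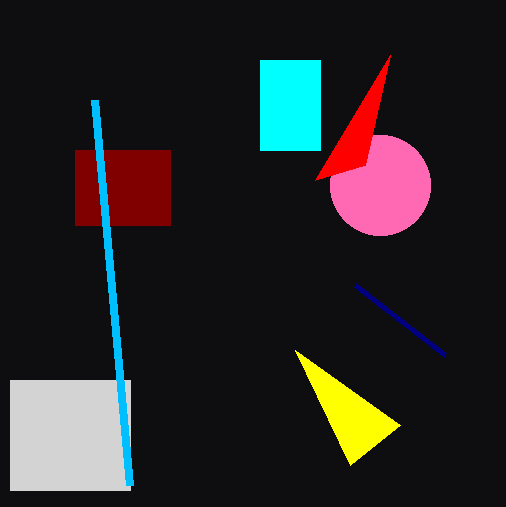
x0_1 = 260
y0_1 = 60
x1_1 = 320
y1_1 = 150
cx_2 = 380
cy_2 = 185
r_2 = 50
x0_3 = 10
y0_3 = 380
x1_3 = 130
y1_3 = 490
x0_4 = 400
y0_4 = 425
x0_5 = 75
y0_5 = 150
x1_5 = 170
y1_5 = 225
x2_6 = 365
y2_6 = 165
x1_7 = 95
y1_7 = 100
x0_8 = 355
y0_8 = 285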